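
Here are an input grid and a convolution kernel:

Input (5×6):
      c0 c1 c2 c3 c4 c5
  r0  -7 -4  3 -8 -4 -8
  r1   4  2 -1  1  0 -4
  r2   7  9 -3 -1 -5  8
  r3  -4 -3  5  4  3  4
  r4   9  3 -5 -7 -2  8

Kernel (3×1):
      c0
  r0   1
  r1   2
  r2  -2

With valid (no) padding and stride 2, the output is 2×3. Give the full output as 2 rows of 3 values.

-13 7 6
-19 17 5

Output[0,0]: The receptive field on the input at this output position is [-7 / 4 / 7]. Elementwise product with the kernel and sum: -7·1 + 4·2 + 7·-2.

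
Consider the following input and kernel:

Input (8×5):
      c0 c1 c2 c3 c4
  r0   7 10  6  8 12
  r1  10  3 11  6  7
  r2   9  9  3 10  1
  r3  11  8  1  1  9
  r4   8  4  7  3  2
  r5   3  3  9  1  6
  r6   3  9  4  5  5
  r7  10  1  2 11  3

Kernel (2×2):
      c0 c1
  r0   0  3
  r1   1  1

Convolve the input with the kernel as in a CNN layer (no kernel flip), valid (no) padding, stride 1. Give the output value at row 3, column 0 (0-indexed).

36

The receptive field on the input at this output position is [11 8 / 8 4]. Elementwise product with the kernel and sum: 8·3 + 8·1 + 4·1.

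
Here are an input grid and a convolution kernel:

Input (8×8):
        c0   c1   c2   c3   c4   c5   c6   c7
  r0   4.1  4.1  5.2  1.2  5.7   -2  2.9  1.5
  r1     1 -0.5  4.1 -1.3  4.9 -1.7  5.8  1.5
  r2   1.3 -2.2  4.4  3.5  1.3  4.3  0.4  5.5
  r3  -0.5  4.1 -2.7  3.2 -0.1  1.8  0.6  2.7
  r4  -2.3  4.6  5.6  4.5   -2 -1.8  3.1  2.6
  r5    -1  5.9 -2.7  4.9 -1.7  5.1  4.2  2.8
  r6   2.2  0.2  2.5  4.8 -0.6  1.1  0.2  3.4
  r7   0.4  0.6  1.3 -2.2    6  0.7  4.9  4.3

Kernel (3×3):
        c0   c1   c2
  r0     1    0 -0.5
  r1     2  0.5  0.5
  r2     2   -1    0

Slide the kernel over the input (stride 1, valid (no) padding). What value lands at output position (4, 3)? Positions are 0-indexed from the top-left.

The receptive field on the input at this output position is [4.5 -2 -1.8 / 4.9 -1.7 5.1 / 4.8 -0.6 1.1]. Elementwise product with the kernel and sum: 4.5·1 + -1.8·-0.5 + 4.9·2 + -1.7·0.5 + 5.1·0.5 + 4.8·2 + -0.6·-1.

27.1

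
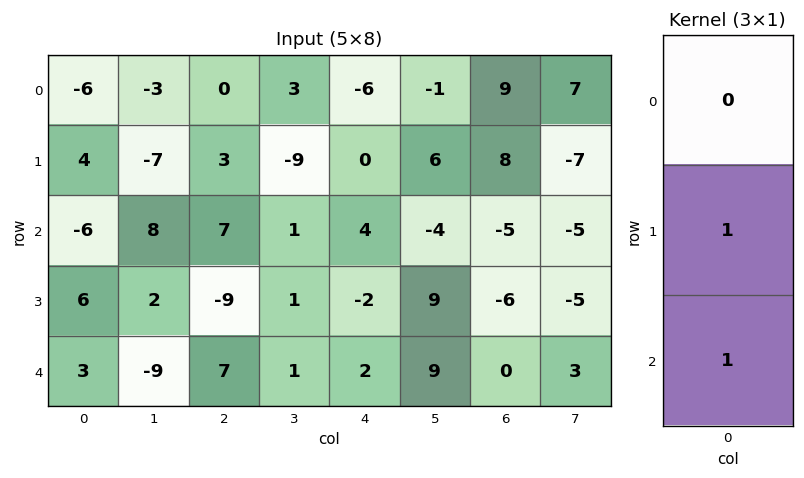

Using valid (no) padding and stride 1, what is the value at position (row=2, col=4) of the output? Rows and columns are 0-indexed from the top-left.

The receptive field on the input at this output position is [4 / -2 / 2]. Elementwise product with the kernel and sum: -2·1 + 2·1.

0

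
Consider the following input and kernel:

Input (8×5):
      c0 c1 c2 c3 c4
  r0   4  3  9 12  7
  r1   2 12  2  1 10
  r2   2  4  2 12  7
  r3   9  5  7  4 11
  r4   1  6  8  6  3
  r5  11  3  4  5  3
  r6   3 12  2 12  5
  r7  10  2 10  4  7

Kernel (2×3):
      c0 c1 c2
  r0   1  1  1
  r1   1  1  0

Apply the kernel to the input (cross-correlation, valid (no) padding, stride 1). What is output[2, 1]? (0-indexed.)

30

The receptive field on the input at this output position is [4 2 12 / 5 7 4]. Elementwise product with the kernel and sum: 4·1 + 2·1 + 12·1 + 5·1 + 7·1.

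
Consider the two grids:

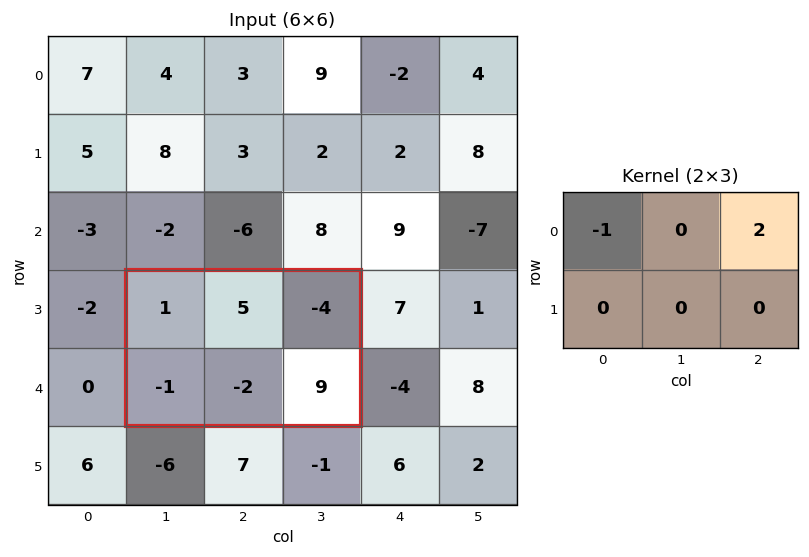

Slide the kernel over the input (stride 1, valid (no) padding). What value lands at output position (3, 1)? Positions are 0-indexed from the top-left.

The receptive field on the input at this output position is [1 5 -4 / -1 -2 9]. Elementwise product with the kernel and sum: 1·-1 + -4·2.

-9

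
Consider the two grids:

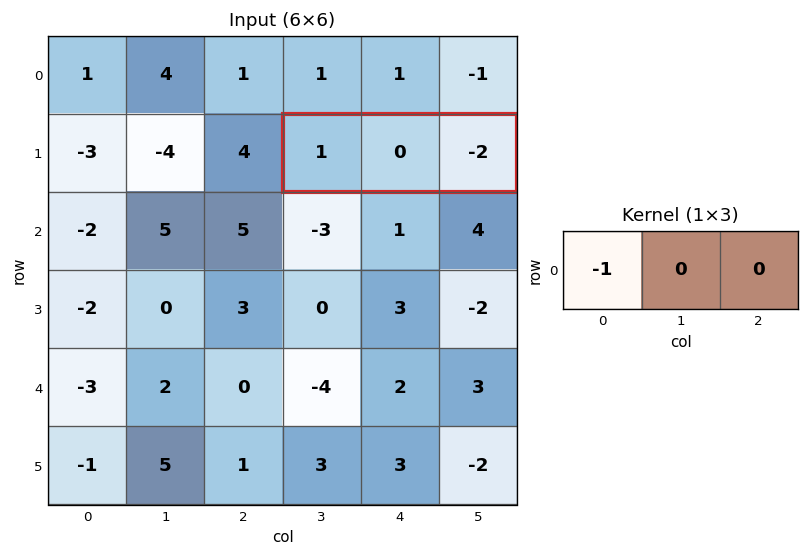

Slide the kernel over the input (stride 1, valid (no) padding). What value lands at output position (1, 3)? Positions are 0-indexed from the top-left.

The receptive field on the input at this output position is [1 0 -2]. Elementwise product with the kernel and sum: 1·-1.

-1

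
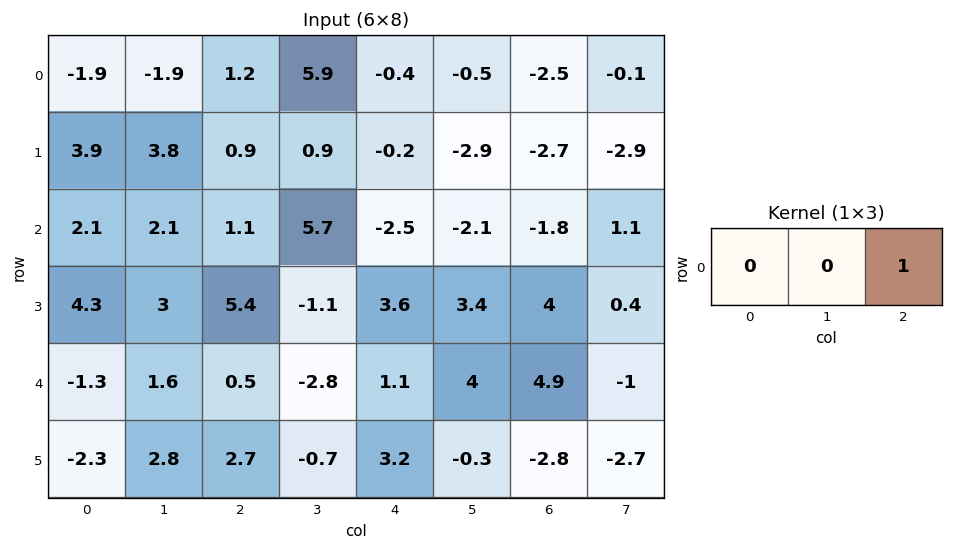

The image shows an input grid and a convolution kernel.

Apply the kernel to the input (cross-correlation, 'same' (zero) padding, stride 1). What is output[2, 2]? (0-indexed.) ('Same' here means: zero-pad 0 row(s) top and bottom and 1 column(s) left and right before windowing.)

The receptive field on the zero-padded input at this output position is [2.1 1.1 5.7]. Elementwise product with the kernel and sum: 5.7·1.

5.7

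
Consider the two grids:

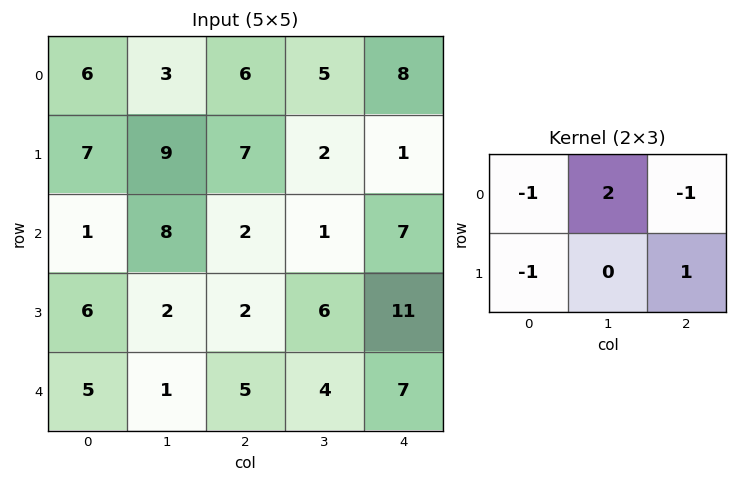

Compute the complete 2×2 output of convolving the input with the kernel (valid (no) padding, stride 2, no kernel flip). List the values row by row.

-6 -10
9 2

Output[0,0]: The receptive field on the input at this output position is [6 3 6 / 7 9 7]. Elementwise product with the kernel and sum: 6·-1 + 3·2 + 6·-1 + 7·-1 + 7·1.
Output[0,1]: The receptive field on the input at this output position is [6 5 8 / 7 2 1]. Elementwise product with the kernel and sum: 6·-1 + 5·2 + 8·-1 + 7·-1 + 1·1.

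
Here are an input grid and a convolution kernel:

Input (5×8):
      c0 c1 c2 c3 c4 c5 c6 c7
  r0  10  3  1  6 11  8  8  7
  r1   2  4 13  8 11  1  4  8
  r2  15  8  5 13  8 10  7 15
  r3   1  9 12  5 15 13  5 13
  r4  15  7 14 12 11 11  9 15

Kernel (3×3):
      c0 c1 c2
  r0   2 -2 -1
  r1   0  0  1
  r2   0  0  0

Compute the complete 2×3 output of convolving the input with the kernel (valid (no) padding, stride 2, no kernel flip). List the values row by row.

26 -10 2
21 -9 -6

Output[0,0]: The receptive field on the input at this output position is [10 3 1 / 2 4 13 / 15 8 5]. Elementwise product with the kernel and sum: 10·2 + 3·-2 + 1·-1 + 13·1.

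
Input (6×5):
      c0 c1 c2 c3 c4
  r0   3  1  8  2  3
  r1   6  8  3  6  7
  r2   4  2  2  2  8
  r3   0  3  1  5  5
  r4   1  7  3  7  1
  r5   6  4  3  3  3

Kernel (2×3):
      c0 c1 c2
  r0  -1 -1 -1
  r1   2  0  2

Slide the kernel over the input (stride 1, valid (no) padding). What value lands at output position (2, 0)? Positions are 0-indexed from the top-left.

The receptive field on the input at this output position is [4 2 2 / 0 3 1]. Elementwise product with the kernel and sum: 4·-1 + 2·-1 + 2·-1 + 0·2 + 1·2.

-6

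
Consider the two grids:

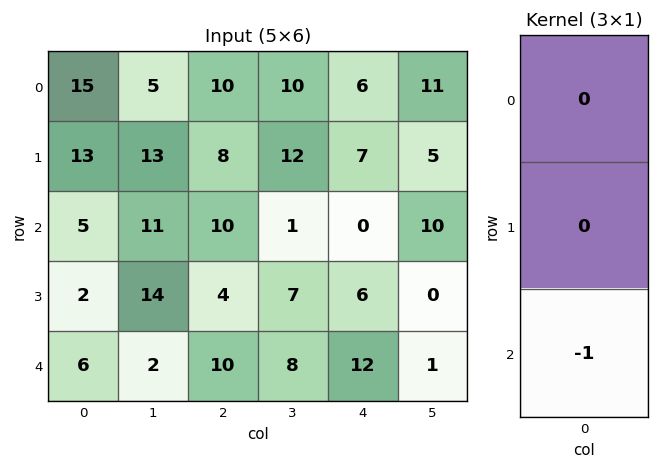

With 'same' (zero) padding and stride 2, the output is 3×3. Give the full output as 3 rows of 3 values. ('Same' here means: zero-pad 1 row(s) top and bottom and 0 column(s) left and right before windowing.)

Output[0,0]: The receptive field on the zero-padded input at this output position is [0 / 15 / 13]. Elementwise product with the kernel and sum: 13·-1.
Output[0,1]: The receptive field on the zero-padded input at this output position is [0 / 10 / 8]. Elementwise product with the kernel and sum: 8·-1.

-13 -8 -7
-2 -4 -6
0 0 0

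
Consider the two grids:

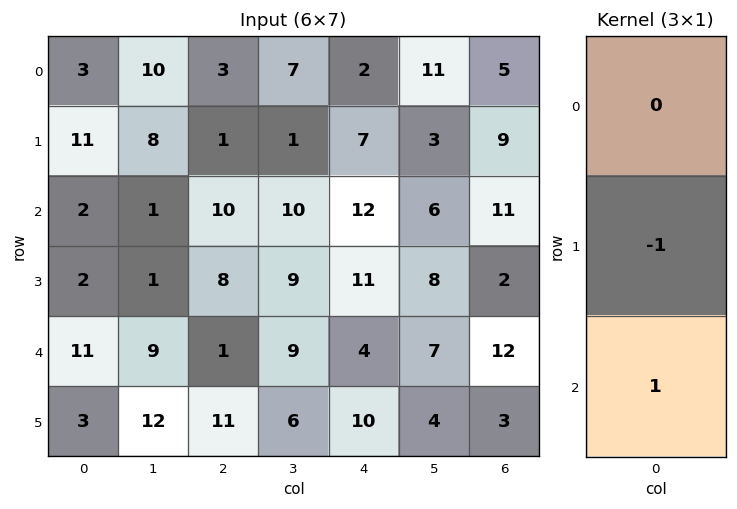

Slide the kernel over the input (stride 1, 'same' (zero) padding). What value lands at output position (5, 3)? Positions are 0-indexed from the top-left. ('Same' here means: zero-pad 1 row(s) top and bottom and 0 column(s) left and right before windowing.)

The receptive field on the zero-padded input at this output position is [9 / 6 / 0]. Elementwise product with the kernel and sum: 6·-1 + 0·1.

-6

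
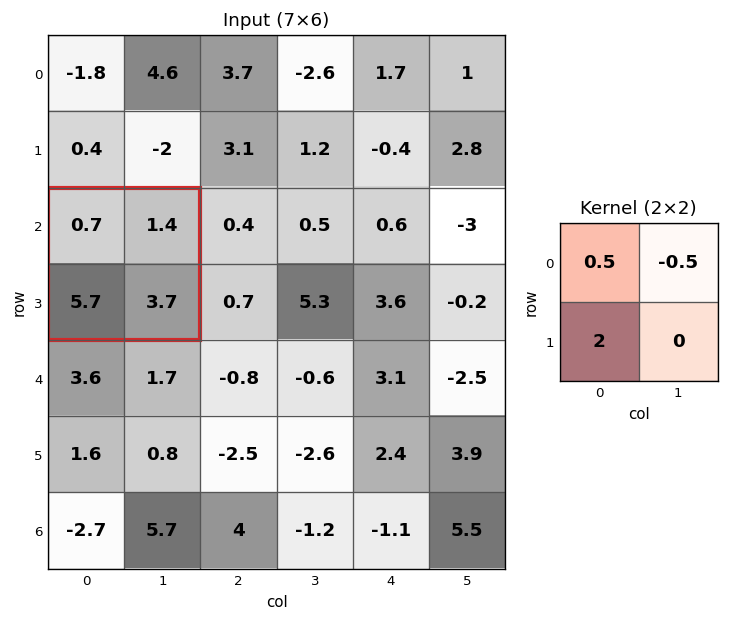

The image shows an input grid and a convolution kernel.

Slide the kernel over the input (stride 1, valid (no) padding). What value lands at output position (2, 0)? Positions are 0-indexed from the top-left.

The receptive field on the input at this output position is [0.7 1.4 / 5.7 3.7]. Elementwise product with the kernel and sum: 0.7·0.5 + 1.4·-0.5 + 5.7·2.

11.05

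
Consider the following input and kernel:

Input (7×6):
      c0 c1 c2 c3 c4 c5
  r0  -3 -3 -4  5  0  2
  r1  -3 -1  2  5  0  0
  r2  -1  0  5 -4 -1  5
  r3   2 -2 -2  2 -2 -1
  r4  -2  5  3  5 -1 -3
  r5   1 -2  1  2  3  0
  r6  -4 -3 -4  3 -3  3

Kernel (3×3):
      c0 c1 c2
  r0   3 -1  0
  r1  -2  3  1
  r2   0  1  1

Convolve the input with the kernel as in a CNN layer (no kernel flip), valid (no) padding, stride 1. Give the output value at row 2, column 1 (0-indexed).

The receptive field on the input at this output position is [0 5 -4 / -2 -2 2 / 5 3 5]. Elementwise product with the kernel and sum: 0·3 + 5·-1 + -2·-2 + -2·3 + 2·1 + 3·1 + 5·1.

3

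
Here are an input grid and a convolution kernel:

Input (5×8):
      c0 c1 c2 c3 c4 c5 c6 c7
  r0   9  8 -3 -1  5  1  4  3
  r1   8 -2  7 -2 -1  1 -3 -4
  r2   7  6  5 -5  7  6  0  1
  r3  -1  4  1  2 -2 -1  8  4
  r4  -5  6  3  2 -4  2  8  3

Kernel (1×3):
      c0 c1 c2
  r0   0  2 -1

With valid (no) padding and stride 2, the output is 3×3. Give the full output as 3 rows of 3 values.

Output[0,0]: The receptive field on the input at this output position is [9 8 -3]. Elementwise product with the kernel and sum: 8·2 + -3·-1.

19 -7 -2
7 -17 12
9 8 -4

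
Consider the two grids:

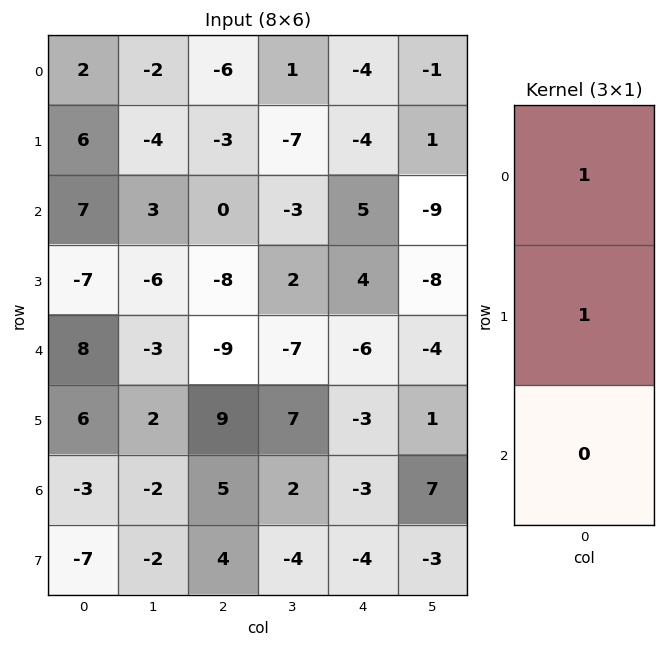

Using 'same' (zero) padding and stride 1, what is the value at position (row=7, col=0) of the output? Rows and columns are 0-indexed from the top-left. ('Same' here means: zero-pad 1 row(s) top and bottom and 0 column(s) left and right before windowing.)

The receptive field on the zero-padded input at this output position is [-3 / -7 / 0]. Elementwise product with the kernel and sum: -3·1 + -7·1.

-10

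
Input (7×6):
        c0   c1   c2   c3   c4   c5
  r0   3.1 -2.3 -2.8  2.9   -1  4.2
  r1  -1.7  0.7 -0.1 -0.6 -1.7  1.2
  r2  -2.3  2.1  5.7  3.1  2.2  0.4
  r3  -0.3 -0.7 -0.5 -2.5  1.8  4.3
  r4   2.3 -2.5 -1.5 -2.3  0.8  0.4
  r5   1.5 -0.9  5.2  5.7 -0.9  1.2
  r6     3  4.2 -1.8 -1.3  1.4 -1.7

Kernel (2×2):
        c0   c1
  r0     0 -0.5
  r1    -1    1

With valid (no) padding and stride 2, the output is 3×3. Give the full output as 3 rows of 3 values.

3.55 -1.95 0.8
-1.45 -3.55 2.3
-1.15 1.65 1.9

Output[0,0]: The receptive field on the input at this output position is [3.1 -2.3 / -1.7 0.7]. Elementwise product with the kernel and sum: -2.3·-0.5 + -1.7·-1 + 0.7·1.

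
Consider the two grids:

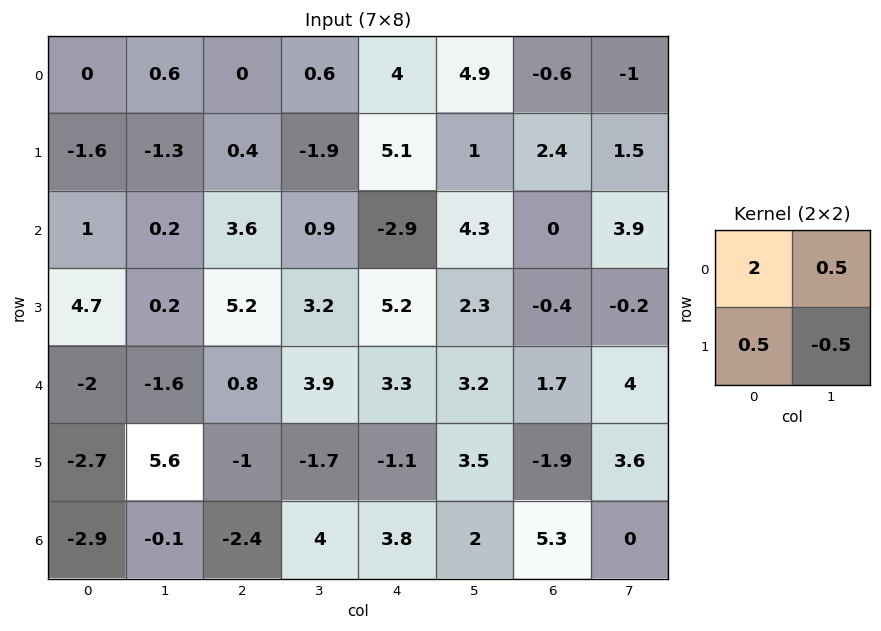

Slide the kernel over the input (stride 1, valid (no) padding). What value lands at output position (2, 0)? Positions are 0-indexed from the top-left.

4.35

The receptive field on the input at this output position is [1 0.2 / 4.7 0.2]. Elementwise product with the kernel and sum: 1·2 + 0.2·0.5 + 4.7·0.5 + 0.2·-0.5.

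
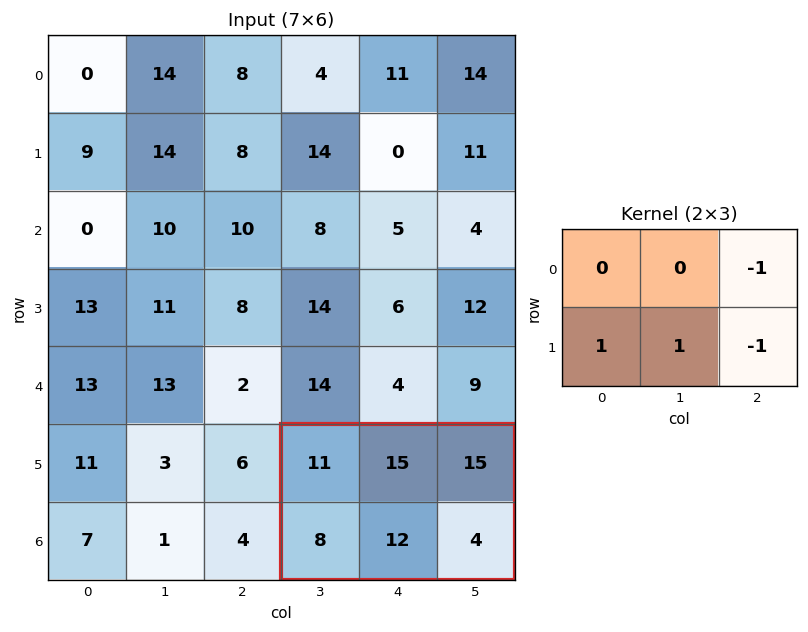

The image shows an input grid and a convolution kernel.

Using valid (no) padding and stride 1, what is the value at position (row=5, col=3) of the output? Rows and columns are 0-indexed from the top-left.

1

The receptive field on the input at this output position is [11 15 15 / 8 12 4]. Elementwise product with the kernel and sum: 15·-1 + 8·1 + 12·1 + 4·-1.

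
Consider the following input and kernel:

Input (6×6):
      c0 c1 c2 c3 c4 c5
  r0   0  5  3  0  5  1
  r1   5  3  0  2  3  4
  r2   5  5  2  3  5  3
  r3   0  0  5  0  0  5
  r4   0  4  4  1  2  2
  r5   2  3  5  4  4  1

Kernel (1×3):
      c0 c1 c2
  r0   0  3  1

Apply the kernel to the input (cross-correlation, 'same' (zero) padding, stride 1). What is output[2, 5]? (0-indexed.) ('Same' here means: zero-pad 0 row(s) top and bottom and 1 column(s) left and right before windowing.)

The receptive field on the zero-padded input at this output position is [5 3 0]. Elementwise product with the kernel and sum: 3·3 + 0·1.

9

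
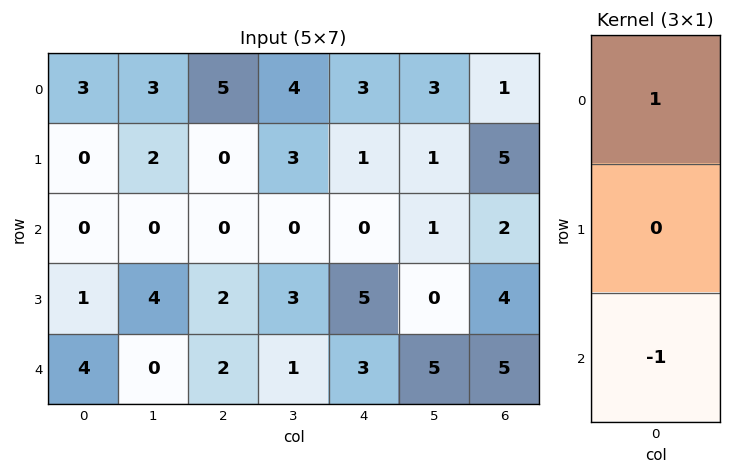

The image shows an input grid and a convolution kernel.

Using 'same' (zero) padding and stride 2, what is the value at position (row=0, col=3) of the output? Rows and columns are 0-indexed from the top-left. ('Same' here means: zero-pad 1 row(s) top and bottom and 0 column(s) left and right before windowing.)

The receptive field on the zero-padded input at this output position is [0 / 1 / 5]. Elementwise product with the kernel and sum: 0·1 + 5·-1.

-5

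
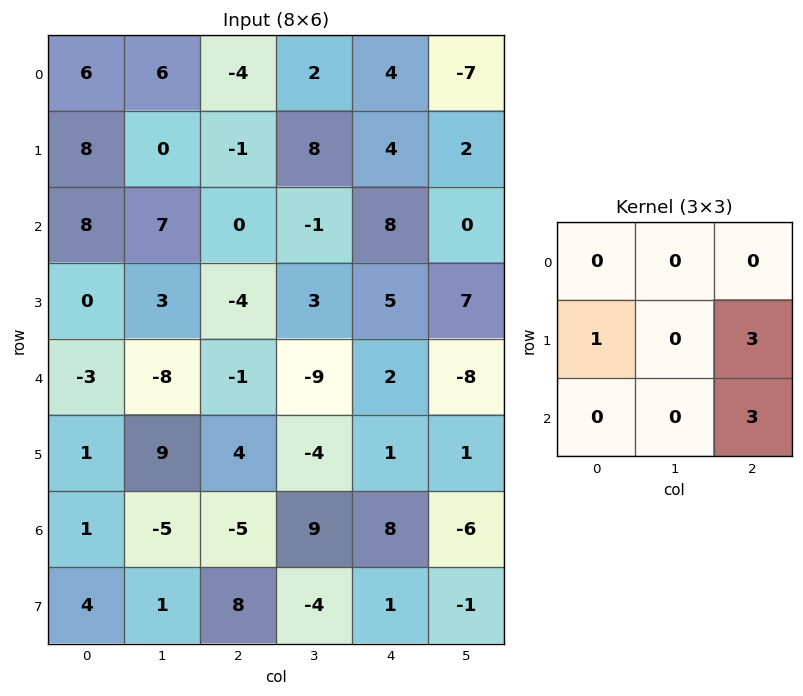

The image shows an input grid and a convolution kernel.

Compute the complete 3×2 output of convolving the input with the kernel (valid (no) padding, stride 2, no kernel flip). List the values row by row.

Output[0,0]: The receptive field on the input at this output position is [6 6 -4 / 8 0 -1 / 8 7 0]. Elementwise product with the kernel and sum: 8·1 + -1·3 + 0·3.

5 35
-15 17
-2 31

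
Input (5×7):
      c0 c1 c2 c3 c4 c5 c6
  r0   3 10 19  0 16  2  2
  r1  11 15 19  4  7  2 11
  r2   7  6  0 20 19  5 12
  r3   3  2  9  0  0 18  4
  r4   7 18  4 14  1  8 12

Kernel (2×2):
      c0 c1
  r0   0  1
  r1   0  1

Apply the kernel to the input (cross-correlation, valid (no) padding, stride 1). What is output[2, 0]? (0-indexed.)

The receptive field on the input at this output position is [7 6 / 3 2]. Elementwise product with the kernel and sum: 6·1 + 2·1.

8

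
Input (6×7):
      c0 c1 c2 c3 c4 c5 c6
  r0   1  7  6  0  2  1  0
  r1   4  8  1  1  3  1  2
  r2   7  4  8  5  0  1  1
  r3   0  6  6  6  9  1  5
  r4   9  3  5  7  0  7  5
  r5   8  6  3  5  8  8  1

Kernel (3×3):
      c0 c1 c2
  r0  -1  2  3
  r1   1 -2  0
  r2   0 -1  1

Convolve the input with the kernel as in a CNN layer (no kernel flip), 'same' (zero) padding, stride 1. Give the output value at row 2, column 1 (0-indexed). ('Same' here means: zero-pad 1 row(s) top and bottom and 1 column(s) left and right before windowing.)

14

The receptive field on the zero-padded input at this output position is [4 8 1 / 7 4 8 / 0 6 6]. Elementwise product with the kernel and sum: 4·-1 + 8·2 + 1·3 + 7·1 + 4·-2 + 6·-1 + 6·1.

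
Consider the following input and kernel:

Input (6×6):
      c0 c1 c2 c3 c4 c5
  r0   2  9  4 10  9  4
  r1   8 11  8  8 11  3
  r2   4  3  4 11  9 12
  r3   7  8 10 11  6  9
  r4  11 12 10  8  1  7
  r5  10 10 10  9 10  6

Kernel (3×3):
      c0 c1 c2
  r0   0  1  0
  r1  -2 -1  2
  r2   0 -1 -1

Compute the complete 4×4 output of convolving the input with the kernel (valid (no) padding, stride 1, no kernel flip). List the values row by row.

-9 -25 -12 -33
-10 -1 -10 -11
-21 -18 -17 -9
-26 -27 -34 -13

Output[0,0]: The receptive field on the input at this output position is [2 9 4 / 8 11 8 / 4 3 4]. Elementwise product with the kernel and sum: 9·1 + 8·-2 + 11·-1 + 8·2 + 3·-1 + 4·-1.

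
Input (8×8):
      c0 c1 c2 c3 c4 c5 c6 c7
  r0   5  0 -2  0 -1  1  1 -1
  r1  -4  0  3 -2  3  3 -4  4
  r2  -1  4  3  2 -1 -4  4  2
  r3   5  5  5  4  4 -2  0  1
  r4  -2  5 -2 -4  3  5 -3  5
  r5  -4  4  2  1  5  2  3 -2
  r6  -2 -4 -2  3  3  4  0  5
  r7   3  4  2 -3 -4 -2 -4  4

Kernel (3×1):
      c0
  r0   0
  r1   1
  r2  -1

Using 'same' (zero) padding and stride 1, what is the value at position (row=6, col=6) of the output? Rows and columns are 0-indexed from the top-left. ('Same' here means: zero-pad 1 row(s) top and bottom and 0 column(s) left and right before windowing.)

The receptive field on the zero-padded input at this output position is [3 / 0 / -4]. Elementwise product with the kernel and sum: 0·1 + -4·-1.

4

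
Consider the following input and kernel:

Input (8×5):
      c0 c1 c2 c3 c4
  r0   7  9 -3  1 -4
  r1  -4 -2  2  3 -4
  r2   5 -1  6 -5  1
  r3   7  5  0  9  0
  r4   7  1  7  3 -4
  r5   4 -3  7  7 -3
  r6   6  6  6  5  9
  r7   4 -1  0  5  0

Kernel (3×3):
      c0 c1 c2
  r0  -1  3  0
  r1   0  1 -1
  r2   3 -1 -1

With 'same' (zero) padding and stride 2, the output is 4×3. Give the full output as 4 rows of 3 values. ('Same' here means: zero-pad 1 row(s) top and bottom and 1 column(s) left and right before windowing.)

Output[0,0]: The receptive field on the zero-padded input at this output position is [0 0 0 / 0 7 9 / 0 -4 -2]. Elementwise product with the kernel and sum: 0·-1 + 0·3 + 7·1 + 9·-1 + 0·3 + -4·-1 + -2·-1.

4 -15 9
-18 25 13
26 -24 11
9 17 8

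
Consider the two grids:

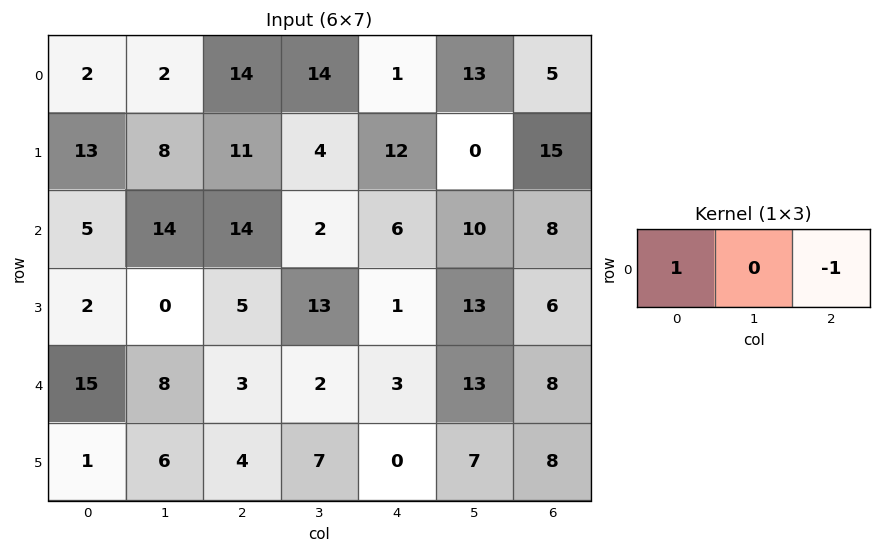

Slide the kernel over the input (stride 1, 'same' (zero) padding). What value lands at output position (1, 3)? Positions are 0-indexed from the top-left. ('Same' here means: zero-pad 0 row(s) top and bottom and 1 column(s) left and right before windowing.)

The receptive field on the zero-padded input at this output position is [11 4 12]. Elementwise product with the kernel and sum: 11·1 + 12·-1.

-1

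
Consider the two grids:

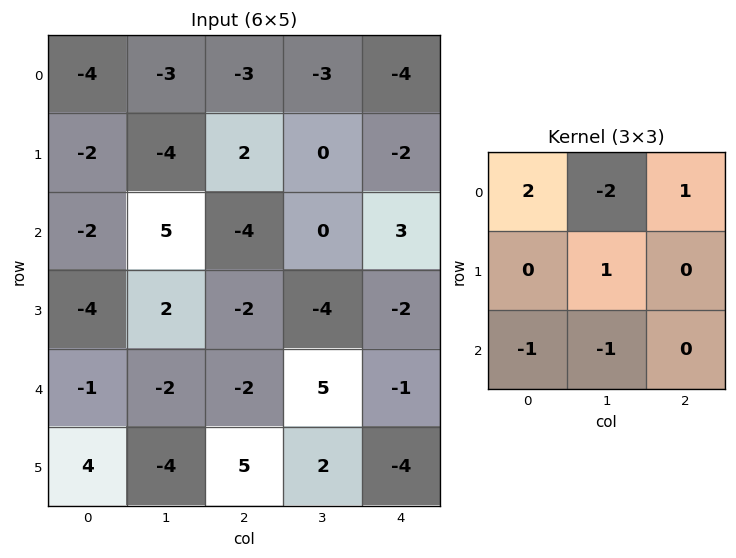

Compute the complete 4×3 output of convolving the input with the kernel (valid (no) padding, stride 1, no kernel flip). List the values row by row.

Output[0,0]: The receptive field on the input at this output position is [-4 -3 -3 / -2 -4 2 / -2 5 -4]. Elementwise product with the kernel and sum: -4·2 + -3·-2 + -3·1 + -4·1 + -2·-1 + 5·-1.
Output[0,1]: The receptive field on the input at this output position is [-3 -3 -3 / -4 2 0 / 5 -4 0]. Elementwise product with the kernel and sum: -3·2 + -3·-2 + -3·1 + 2·1 + 5·-1 + -4·-1.

-12 -2 0
13 -16 8
-13 20 -12
-16 1 0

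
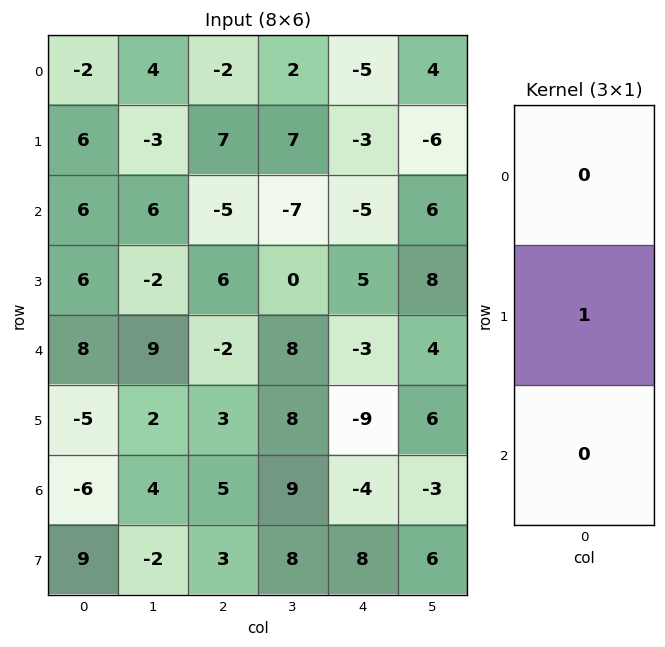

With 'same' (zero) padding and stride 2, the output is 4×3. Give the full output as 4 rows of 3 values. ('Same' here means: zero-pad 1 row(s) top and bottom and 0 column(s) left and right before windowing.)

-2 -2 -5
6 -5 -5
8 -2 -3
-6 5 -4

Output[0,0]: The receptive field on the zero-padded input at this output position is [0 / -2 / 6]. Elementwise product with the kernel and sum: -2·1.
Output[0,1]: The receptive field on the zero-padded input at this output position is [0 / -2 / 7]. Elementwise product with the kernel and sum: -2·1.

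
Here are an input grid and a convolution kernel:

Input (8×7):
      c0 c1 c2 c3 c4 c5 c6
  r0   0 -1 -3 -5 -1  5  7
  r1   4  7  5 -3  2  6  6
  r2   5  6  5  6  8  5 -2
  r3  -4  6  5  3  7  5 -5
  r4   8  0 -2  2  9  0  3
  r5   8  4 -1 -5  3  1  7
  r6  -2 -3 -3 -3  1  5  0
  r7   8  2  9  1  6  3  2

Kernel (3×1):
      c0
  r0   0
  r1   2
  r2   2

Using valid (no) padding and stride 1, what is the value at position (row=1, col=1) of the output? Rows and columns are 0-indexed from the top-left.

The receptive field on the input at this output position is [7 / 6 / 6]. Elementwise product with the kernel and sum: 6·2 + 6·2.

24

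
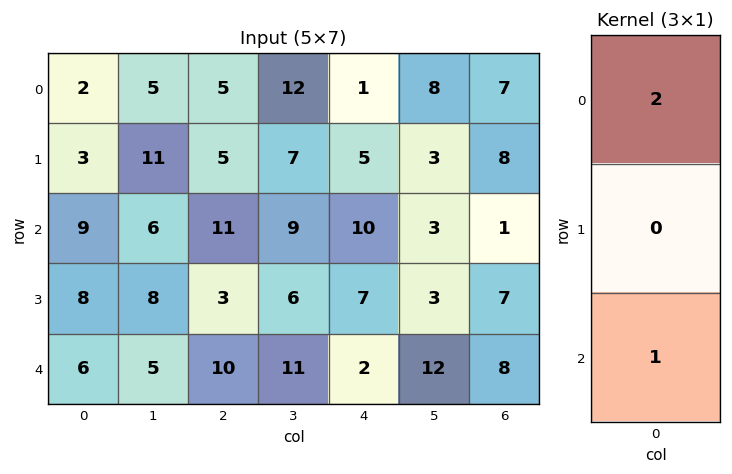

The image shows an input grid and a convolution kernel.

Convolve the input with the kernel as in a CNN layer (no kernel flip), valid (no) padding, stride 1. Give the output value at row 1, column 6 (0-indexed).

23

The receptive field on the input at this output position is [8 / 1 / 7]. Elementwise product with the kernel and sum: 8·2 + 7·1.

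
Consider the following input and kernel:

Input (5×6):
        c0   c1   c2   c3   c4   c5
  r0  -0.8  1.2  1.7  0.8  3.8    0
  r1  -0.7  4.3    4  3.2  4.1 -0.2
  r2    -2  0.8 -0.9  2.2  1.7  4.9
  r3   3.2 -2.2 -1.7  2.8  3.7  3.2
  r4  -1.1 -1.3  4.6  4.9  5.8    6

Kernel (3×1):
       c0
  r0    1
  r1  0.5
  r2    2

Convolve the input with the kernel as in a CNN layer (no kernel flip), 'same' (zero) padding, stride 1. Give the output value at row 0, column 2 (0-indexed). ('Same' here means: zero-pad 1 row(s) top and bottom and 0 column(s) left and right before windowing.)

8.85

The receptive field on the zero-padded input at this output position is [0 / 1.7 / 4]. Elementwise product with the kernel and sum: 0·1 + 1.7·0.5 + 4·2.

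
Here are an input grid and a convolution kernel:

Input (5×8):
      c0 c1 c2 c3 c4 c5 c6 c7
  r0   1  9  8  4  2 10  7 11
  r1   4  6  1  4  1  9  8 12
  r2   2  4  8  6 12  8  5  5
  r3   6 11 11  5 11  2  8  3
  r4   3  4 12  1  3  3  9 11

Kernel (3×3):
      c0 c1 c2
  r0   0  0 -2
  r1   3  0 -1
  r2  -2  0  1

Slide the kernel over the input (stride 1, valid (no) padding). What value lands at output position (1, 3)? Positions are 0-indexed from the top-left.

-16

The receptive field on the input at this output position is [4 1 9 / 6 12 8 / 5 11 2]. Elementwise product with the kernel and sum: 9·-2 + 6·3 + 8·-1 + 5·-2 + 2·1.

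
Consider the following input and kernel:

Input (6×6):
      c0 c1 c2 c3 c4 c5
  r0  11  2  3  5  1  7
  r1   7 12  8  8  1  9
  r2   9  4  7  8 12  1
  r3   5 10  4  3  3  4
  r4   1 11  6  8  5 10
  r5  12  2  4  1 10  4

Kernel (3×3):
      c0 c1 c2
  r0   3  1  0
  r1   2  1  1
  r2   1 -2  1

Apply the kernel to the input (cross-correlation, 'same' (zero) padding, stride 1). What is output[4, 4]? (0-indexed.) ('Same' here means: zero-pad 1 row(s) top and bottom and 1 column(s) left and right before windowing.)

28

The receptive field on the zero-padded input at this output position is [3 3 4 / 8 5 10 / 1 10 4]. Elementwise product with the kernel and sum: 3·3 + 3·1 + 8·2 + 5·1 + 10·1 + 1·1 + 10·-2 + 4·1.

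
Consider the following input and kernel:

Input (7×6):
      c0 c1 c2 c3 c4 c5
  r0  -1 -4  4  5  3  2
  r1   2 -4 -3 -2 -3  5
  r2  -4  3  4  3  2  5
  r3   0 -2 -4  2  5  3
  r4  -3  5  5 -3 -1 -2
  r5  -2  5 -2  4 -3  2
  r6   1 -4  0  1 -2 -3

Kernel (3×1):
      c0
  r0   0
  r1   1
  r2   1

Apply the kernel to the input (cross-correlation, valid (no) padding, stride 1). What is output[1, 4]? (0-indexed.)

7

The receptive field on the input at this output position is [-3 / 2 / 5]. Elementwise product with the kernel and sum: 2·1 + 5·1.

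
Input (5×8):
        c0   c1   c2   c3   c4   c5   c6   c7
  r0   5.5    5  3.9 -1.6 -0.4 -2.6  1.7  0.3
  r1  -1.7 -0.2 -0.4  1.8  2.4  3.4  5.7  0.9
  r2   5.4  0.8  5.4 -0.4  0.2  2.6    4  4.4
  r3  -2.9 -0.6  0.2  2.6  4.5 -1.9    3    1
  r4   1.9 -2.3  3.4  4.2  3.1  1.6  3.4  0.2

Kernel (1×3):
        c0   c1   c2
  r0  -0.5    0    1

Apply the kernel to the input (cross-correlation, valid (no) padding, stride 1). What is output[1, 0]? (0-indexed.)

0.45

The receptive field on the input at this output position is [-1.7 -0.2 -0.4]. Elementwise product with the kernel and sum: -1.7·-0.5 + -0.4·1.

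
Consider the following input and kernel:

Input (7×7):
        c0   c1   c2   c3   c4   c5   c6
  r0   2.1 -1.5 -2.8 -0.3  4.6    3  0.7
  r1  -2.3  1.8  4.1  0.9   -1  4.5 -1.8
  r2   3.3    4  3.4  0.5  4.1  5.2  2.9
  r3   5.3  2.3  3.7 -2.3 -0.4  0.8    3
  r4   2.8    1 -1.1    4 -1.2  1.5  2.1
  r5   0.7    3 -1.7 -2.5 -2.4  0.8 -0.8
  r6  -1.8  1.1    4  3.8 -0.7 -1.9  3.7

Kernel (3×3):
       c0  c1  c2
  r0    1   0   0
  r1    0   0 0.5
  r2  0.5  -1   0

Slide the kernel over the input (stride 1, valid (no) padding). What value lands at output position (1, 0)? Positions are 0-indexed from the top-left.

The receptive field on the input at this output position is [-2.3 1.8 4.1 / 3.3 4 3.4 / 5.3 2.3 3.7]. Elementwise product with the kernel and sum: -2.3·1 + 3.4·0.5 + 5.3·0.5 + 2.3·-1.

-0.25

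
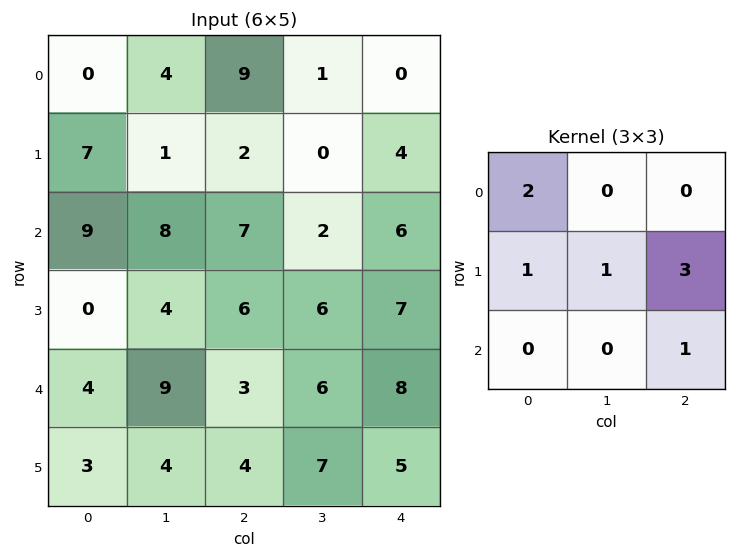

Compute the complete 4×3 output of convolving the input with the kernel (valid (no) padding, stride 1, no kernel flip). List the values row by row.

Output[0,0]: The receptive field on the input at this output position is [0 4 9 / 7 1 2 / 9 8 7]. Elementwise product with the kernel and sum: 0·2 + 7·1 + 1·1 + 2·3 + 7·1.
Output[0,1]: The receptive field on the input at this output position is [4 9 1 / 1 2 0 / 8 7 2]. Elementwise product with the kernel and sum: 4·2 + 1·1 + 2·1 + 0·3 + 2·1.

21 13 38
58 29 38
43 50 55
26 45 50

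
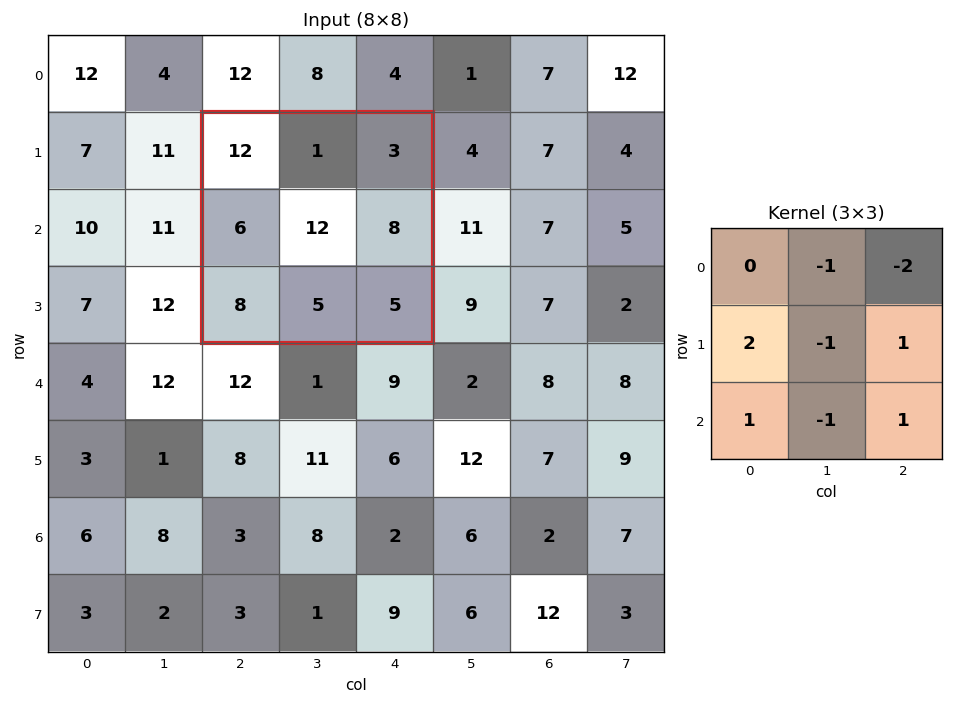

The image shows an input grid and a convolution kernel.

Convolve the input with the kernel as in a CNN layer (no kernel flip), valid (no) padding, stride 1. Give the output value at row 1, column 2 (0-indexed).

The receptive field on the input at this output position is [12 1 3 / 6 12 8 / 8 5 5]. Elementwise product with the kernel and sum: 1·-1 + 3·-2 + 6·2 + 12·-1 + 8·1 + 8·1 + 5·-1 + 5·1.

9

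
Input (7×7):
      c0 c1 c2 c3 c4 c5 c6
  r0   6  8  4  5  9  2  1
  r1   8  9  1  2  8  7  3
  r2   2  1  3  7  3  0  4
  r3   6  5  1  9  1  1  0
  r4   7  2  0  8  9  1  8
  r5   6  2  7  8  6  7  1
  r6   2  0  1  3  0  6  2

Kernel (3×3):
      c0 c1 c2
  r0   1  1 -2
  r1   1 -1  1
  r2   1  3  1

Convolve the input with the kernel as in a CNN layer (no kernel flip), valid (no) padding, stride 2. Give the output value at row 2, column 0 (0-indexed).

23

The receptive field on the input at this output position is [7 2 0 / 6 2 7 / 2 0 1]. Elementwise product with the kernel and sum: 7·1 + 2·1 + 0·-2 + 6·1 + 2·-1 + 7·1 + 2·1 + 0·3 + 1·1.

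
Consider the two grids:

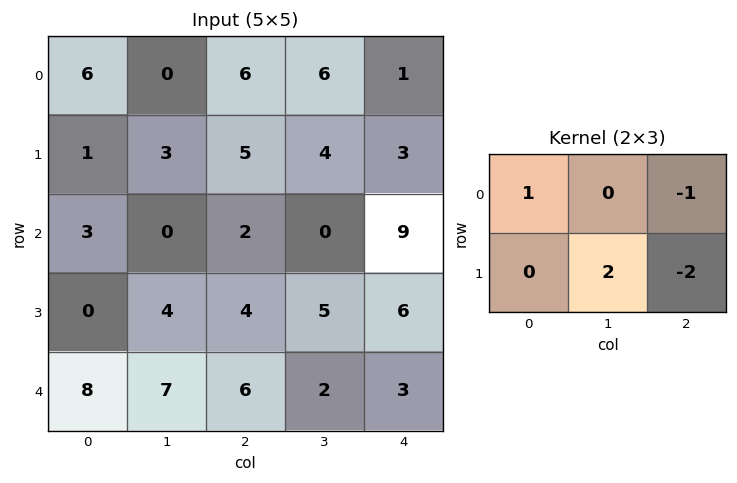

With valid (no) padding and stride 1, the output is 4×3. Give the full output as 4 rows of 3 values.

-4 -4 7
-8 3 -16
1 -2 -9
-2 7 -4

Output[0,0]: The receptive field on the input at this output position is [6 0 6 / 1 3 5]. Elementwise product with the kernel and sum: 6·1 + 6·-1 + 3·2 + 5·-2.
Output[0,1]: The receptive field on the input at this output position is [0 6 6 / 3 5 4]. Elementwise product with the kernel and sum: 0·1 + 6·-1 + 5·2 + 4·-2.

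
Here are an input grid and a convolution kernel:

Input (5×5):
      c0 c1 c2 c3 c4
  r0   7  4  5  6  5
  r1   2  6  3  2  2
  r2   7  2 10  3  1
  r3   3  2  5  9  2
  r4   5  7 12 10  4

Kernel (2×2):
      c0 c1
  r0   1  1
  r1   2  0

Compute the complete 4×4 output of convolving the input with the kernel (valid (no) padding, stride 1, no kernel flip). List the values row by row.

15 21 17 15
22 13 25 10
15 16 23 22
15 21 38 31

Output[0,0]: The receptive field on the input at this output position is [7 4 / 2 6]. Elementwise product with the kernel and sum: 7·1 + 4·1 + 2·2.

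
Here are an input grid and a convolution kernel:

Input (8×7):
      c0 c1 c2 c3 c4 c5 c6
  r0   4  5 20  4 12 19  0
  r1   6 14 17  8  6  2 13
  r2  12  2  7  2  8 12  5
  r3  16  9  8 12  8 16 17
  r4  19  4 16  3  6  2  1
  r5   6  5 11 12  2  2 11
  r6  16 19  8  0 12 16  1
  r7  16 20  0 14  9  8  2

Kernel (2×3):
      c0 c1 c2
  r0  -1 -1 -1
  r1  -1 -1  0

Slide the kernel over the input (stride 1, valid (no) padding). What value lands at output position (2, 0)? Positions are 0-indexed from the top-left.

The receptive field on the input at this output position is [12 2 7 / 16 9 8]. Elementwise product with the kernel and sum: 12·-1 + 2·-1 + 7·-1 + 16·-1 + 9·-1.

-46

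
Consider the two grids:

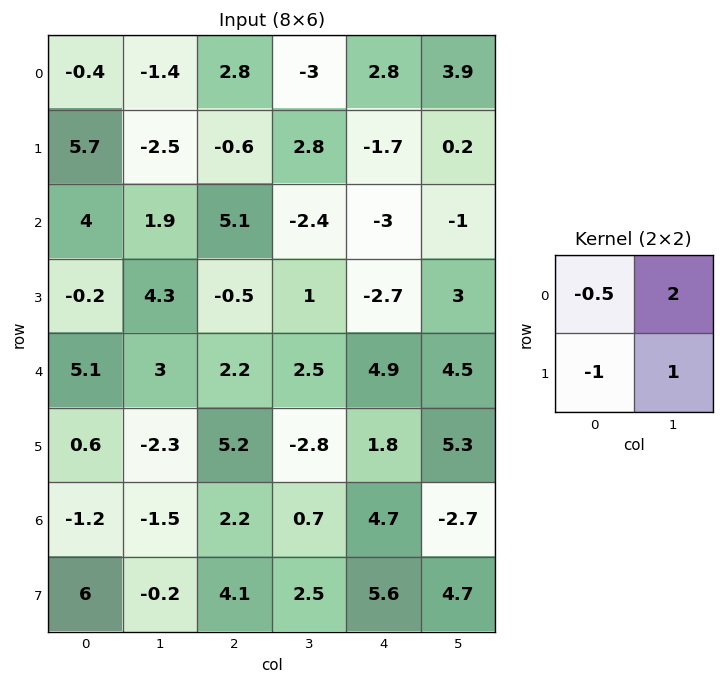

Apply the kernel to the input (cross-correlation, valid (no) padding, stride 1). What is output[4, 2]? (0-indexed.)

The receptive field on the input at this output position is [2.2 2.5 / 5.2 -2.8]. Elementwise product with the kernel and sum: 2.2·-0.5 + 2.5·2 + 5.2·-1 + -2.8·1.

-4.1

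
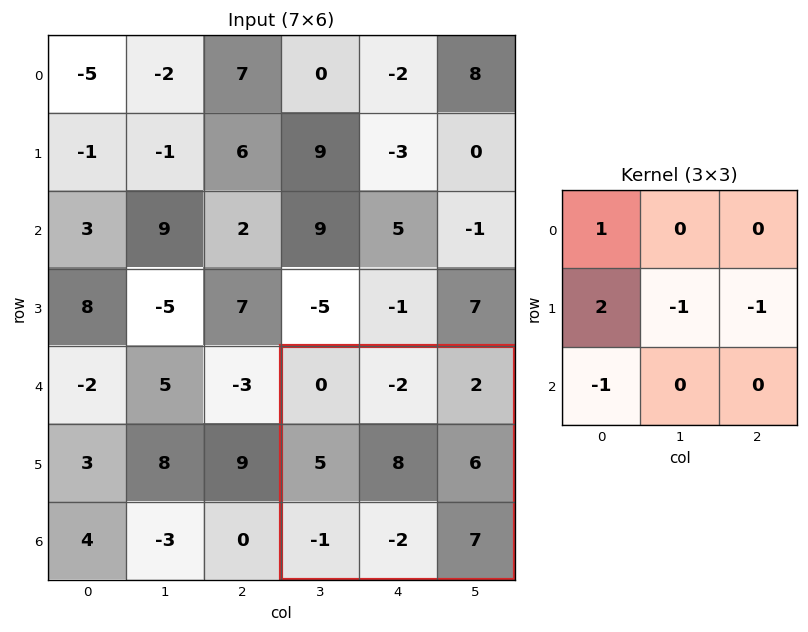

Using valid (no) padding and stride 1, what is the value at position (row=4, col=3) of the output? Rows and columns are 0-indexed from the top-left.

The receptive field on the input at this output position is [0 -2 2 / 5 8 6 / -1 -2 7]. Elementwise product with the kernel and sum: 0·1 + 5·2 + 8·-1 + 6·-1 + -1·-1.

-3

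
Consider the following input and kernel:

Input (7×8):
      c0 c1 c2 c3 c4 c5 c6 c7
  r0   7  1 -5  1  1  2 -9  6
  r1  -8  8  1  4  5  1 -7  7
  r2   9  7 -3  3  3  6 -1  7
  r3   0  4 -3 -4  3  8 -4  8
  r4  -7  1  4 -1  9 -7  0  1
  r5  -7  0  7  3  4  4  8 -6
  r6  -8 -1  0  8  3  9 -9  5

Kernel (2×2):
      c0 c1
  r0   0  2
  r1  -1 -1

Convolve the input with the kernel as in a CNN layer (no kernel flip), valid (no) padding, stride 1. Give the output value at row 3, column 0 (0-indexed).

14

The receptive field on the input at this output position is [0 4 / -7 1]. Elementwise product with the kernel and sum: 4·2 + -7·-1 + 1·-1.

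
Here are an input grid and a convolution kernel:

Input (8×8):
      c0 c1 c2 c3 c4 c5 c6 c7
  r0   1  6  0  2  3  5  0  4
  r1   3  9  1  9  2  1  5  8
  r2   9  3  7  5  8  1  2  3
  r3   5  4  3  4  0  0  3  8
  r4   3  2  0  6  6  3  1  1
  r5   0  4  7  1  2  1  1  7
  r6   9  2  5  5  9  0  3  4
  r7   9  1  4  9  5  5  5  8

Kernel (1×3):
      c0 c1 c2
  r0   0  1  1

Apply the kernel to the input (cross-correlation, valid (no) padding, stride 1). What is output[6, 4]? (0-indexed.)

The receptive field on the input at this output position is [9 0 3]. Elementwise product with the kernel and sum: 0·1 + 3·1.

3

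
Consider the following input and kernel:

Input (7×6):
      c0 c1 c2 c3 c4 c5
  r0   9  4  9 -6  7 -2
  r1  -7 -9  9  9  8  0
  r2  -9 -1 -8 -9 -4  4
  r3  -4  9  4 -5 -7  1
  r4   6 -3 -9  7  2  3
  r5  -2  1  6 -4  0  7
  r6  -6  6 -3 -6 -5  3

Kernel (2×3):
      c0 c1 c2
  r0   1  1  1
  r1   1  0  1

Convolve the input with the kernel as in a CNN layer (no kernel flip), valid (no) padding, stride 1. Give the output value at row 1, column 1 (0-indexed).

-1

The receptive field on the input at this output position is [-9 9 9 / -1 -8 -9]. Elementwise product with the kernel and sum: -9·1 + 9·1 + 9·1 + -1·1 + -9·1.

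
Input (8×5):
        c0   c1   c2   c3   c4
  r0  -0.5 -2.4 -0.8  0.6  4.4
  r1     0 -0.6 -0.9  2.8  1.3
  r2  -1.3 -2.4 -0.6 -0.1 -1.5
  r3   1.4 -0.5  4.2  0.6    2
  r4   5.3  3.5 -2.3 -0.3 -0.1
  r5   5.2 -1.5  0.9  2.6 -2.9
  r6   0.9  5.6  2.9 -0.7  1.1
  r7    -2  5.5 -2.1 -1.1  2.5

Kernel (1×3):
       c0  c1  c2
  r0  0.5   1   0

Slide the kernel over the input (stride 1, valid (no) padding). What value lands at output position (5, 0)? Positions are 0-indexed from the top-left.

1.1

The receptive field on the input at this output position is [5.2 -1.5 0.9]. Elementwise product with the kernel and sum: 5.2·0.5 + -1.5·1.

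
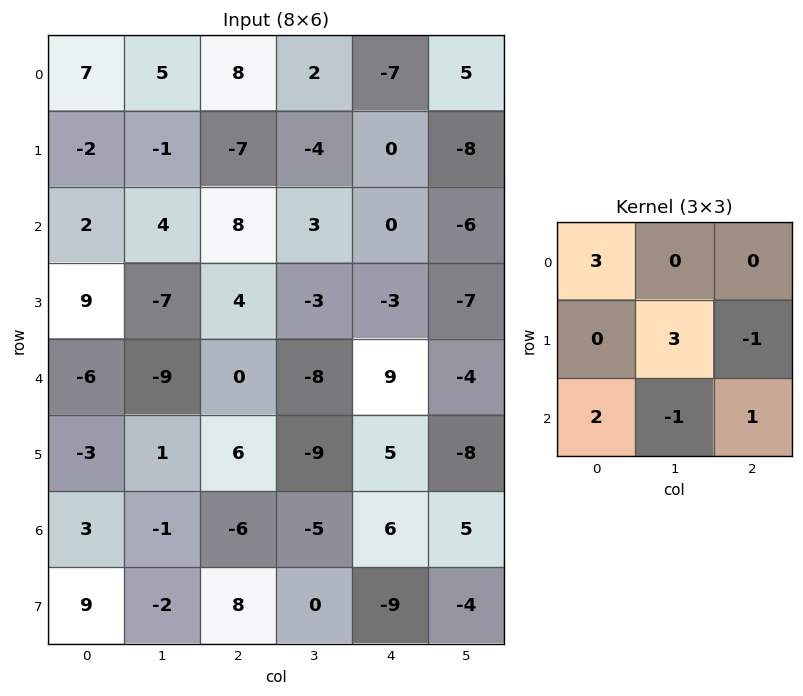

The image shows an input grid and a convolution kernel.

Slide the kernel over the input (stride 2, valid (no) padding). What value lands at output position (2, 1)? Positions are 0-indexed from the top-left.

-33

The receptive field on the input at this output position is [0 -8 9 / 6 -9 5 / -6 -5 6]. Elementwise product with the kernel and sum: 0·3 + -9·3 + 5·-1 + -6·2 + -5·-1 + 6·1.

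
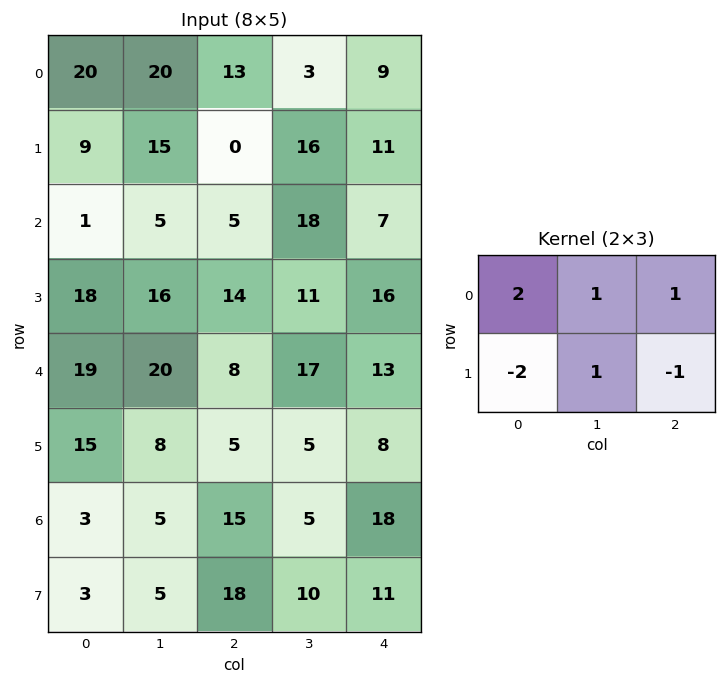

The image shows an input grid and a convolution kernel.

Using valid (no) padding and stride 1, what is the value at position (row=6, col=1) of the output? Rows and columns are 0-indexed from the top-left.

The receptive field on the input at this output position is [5 15 5 / 5 18 10]. Elementwise product with the kernel and sum: 5·2 + 15·1 + 5·1 + 5·-2 + 18·1 + 10·-1.

28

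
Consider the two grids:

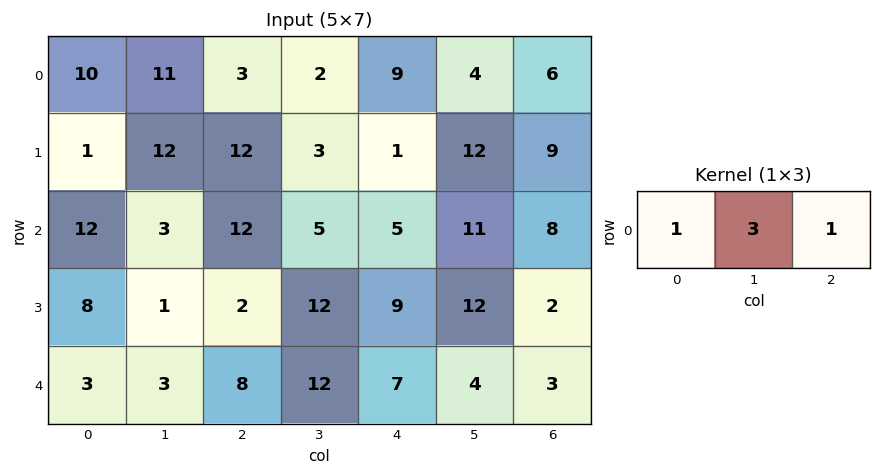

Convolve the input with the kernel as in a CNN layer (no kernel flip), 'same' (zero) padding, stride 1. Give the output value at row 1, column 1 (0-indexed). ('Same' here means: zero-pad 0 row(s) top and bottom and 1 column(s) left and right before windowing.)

49

The receptive field on the zero-padded input at this output position is [1 12 12]. Elementwise product with the kernel and sum: 1·1 + 12·3 + 12·1.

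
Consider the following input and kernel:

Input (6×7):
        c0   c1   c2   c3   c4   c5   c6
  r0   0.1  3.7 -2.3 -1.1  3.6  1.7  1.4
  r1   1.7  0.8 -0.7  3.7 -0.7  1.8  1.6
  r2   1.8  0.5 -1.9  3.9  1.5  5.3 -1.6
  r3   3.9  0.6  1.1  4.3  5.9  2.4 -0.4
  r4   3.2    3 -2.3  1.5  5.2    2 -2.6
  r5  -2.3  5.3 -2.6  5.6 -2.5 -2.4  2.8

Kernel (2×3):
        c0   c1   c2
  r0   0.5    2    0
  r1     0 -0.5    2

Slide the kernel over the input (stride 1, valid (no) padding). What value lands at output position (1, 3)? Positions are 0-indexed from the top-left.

The receptive field on the input at this output position is [3.7 -0.7 1.8 / 3.9 1.5 5.3]. Elementwise product with the kernel and sum: 3.7·0.5 + -0.7·2 + 1.5·-0.5 + 5.3·2.

10.3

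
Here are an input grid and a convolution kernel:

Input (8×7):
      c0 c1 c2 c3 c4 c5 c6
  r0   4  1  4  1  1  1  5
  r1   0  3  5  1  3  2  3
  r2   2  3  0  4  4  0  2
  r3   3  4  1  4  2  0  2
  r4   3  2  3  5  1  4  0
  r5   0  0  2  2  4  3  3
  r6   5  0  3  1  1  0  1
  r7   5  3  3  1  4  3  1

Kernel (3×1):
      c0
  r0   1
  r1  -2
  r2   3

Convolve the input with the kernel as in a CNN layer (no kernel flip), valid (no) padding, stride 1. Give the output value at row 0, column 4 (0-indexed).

The receptive field on the input at this output position is [1 / 3 / 4]. Elementwise product with the kernel and sum: 1·1 + 3·-2 + 4·3.

7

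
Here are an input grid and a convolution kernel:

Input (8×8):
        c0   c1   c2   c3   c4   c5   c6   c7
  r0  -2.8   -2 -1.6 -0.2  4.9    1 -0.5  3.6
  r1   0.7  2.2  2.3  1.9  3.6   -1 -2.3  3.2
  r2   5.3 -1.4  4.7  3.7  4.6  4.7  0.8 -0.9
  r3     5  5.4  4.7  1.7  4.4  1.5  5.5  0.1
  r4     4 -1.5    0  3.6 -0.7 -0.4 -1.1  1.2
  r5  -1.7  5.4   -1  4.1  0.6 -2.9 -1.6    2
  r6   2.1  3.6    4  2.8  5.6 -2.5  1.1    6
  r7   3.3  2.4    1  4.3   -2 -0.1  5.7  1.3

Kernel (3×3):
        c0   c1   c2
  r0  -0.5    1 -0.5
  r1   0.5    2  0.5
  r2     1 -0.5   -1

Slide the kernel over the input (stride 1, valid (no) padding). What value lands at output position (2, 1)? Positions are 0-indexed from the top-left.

The receptive field on the input at this output position is [-1.4 4.7 3.7 / 5.4 4.7 1.7 / -1.5 0 3.6]. Elementwise product with the kernel and sum: -1.4·-0.5 + 4.7·1 + 3.7·-0.5 + 5.4·0.5 + 4.7·2 + 1.7·0.5 + -1.5·1 + 0·-0.5 + 3.6·-1.

11.4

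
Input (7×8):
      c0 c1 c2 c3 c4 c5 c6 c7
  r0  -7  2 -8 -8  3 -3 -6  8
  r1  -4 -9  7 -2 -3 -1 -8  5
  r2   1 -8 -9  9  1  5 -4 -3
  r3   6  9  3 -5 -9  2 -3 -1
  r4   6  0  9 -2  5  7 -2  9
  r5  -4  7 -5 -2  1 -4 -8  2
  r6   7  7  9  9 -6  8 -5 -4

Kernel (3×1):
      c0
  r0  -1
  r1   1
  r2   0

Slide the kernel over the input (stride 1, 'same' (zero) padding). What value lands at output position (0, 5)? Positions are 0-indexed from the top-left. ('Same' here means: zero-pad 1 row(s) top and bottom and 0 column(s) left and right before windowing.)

The receptive field on the zero-padded input at this output position is [0 / -3 / -1]. Elementwise product with the kernel and sum: 0·-1 + -3·1.

-3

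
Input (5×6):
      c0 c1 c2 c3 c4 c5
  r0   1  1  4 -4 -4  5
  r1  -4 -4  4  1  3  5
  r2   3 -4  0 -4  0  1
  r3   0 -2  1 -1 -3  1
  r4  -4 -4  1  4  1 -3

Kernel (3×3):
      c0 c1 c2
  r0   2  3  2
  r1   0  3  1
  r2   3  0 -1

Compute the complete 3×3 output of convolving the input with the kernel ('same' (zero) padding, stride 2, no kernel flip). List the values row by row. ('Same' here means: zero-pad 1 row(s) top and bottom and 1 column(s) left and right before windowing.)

Output[0,0]: The receptive field on the zero-padded input at this output position is [0 0 0 / 0 1 1 / 0 -4 -4]. Elementwise product with the kernel and sum: 0·2 + 0·3 + 0·2 + 1·3 + 1·1 + 0·3 + -4·-1.
Output[0,1]: The receptive field on the zero-padded input at this output position is [0 0 0 / 1 4 -4 / -4 4 1]. Elementwise product with the kernel and sum: 0·2 + 0·3 + 0·2 + 4·3 + -4·1 + -4·3 + 1·-1.

8 -5 -9
-13 -3 18
-20 4 -9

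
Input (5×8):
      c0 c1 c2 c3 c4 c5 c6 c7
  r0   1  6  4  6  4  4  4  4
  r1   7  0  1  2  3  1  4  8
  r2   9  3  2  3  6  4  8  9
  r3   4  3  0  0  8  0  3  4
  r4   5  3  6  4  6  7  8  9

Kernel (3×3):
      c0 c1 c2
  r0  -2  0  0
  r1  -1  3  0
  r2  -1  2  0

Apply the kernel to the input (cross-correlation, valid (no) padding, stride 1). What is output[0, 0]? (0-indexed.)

-12

The receptive field on the input at this output position is [1 6 4 / 7 0 1 / 9 3 2]. Elementwise product with the kernel and sum: 1·-2 + 7·-1 + 0·3 + 9·-1 + 3·2.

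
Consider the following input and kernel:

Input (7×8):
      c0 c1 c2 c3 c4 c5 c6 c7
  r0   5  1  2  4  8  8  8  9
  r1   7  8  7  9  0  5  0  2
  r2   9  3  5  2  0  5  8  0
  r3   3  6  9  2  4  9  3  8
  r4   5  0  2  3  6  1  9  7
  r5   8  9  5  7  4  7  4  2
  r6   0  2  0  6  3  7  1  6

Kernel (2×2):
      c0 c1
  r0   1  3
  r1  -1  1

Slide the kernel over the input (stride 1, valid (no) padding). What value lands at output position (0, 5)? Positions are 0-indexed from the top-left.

27

The receptive field on the input at this output position is [8 8 / 5 0]. Elementwise product with the kernel and sum: 8·1 + 8·3 + 5·-1 + 0·1.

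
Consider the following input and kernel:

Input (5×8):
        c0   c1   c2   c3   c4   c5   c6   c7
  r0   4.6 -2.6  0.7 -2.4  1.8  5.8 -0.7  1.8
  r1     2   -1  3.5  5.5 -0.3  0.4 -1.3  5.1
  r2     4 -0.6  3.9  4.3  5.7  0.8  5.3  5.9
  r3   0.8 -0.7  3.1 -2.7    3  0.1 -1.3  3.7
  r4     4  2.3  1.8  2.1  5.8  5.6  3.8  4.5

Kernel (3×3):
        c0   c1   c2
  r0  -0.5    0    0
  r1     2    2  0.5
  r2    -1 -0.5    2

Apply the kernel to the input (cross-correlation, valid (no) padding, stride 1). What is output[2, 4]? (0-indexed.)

1.7

The receptive field on the input at this output position is [5.7 0.8 5.3 / 3 0.1 -1.3 / 5.8 5.6 3.8]. Elementwise product with the kernel and sum: 5.7·-0.5 + 3·2 + 0.1·2 + -1.3·0.5 + 5.8·-1 + 5.6·-0.5 + 3.8·2.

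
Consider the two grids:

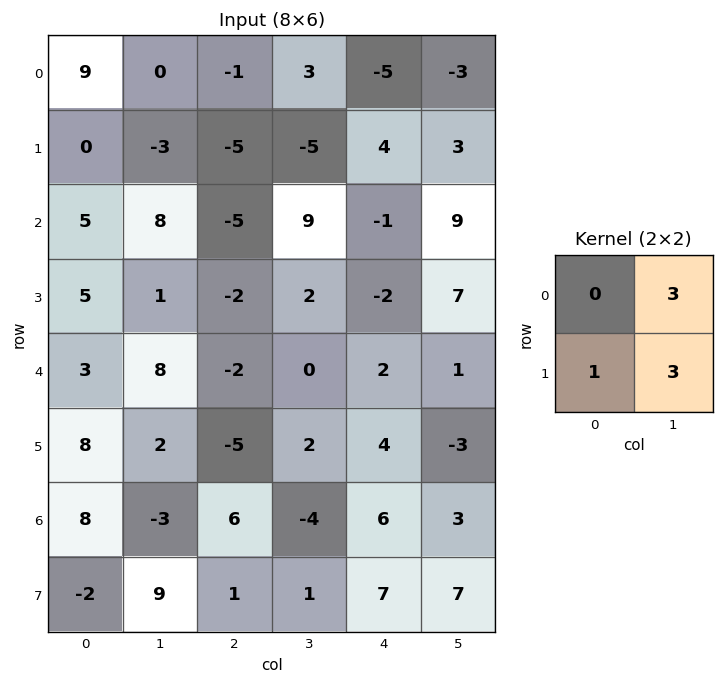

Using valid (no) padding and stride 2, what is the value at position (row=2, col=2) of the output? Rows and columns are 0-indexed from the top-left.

-2

The receptive field on the input at this output position is [2 1 / 4 -3]. Elementwise product with the kernel and sum: 1·3 + 4·1 + -3·3.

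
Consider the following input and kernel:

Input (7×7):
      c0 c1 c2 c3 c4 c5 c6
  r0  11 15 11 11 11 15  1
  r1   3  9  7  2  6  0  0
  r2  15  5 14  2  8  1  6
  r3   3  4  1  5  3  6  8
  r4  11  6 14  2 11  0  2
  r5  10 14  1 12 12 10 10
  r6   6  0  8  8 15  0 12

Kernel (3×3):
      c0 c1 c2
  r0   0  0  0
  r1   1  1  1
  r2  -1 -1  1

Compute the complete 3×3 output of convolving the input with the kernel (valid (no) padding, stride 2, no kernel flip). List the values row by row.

13 7 3
5 4 8
27 24 29

Output[0,0]: The receptive field on the input at this output position is [11 15 11 / 3 9 7 / 15 5 14]. Elementwise product with the kernel and sum: 3·1 + 9·1 + 7·1 + 15·-1 + 5·-1 + 14·1.
Output[0,1]: The receptive field on the input at this output position is [11 11 11 / 7 2 6 / 14 2 8]. Elementwise product with the kernel and sum: 7·1 + 2·1 + 6·1 + 14·-1 + 2·-1 + 8·1.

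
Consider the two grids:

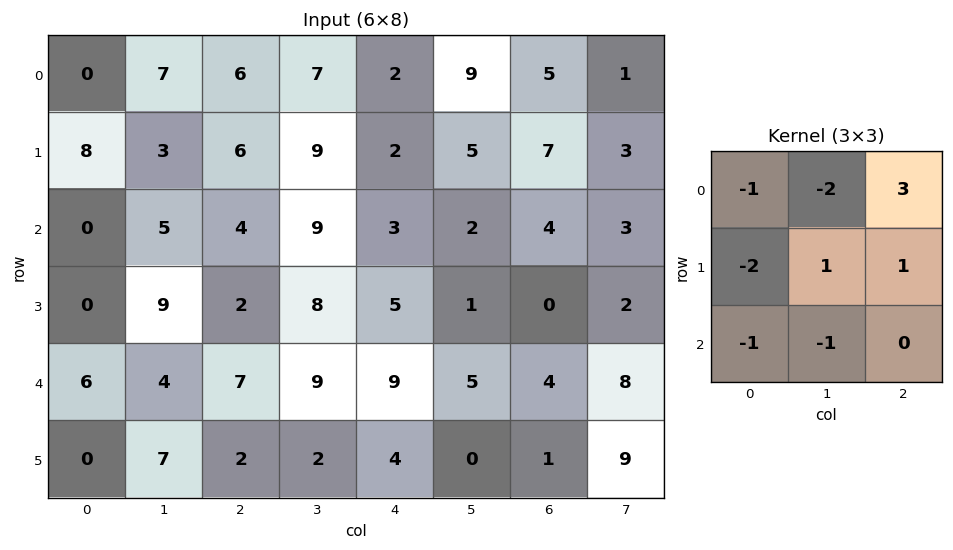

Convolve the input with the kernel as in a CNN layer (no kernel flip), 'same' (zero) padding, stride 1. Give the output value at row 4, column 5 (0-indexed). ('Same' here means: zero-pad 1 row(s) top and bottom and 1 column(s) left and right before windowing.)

-20

The receptive field on the zero-padded input at this output position is [5 1 0 / 9 5 4 / 4 0 1]. Elementwise product with the kernel and sum: 5·-1 + 1·-2 + 0·3 + 9·-2 + 5·1 + 4·1 + 4·-1 + 0·-1.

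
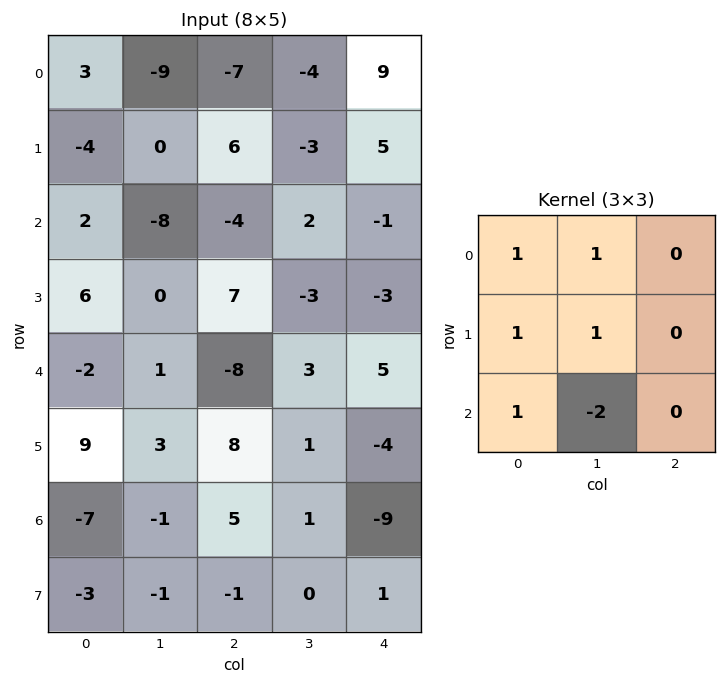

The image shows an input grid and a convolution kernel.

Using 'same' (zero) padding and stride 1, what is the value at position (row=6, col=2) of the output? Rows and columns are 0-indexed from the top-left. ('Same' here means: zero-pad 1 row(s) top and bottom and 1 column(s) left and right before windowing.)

The receptive field on the zero-padded input at this output position is [3 8 1 / -1 5 1 / -1 -1 0]. Elementwise product with the kernel and sum: 3·1 + 8·1 + -1·1 + 5·1 + -1·1 + -1·-2.

16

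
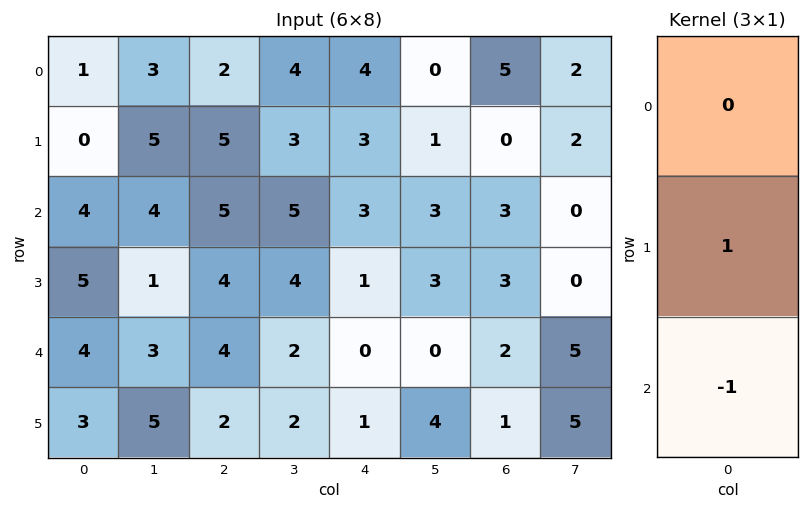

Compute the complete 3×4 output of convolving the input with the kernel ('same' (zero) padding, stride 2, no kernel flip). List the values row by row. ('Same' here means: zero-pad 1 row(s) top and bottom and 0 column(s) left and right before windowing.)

Output[0,0]: The receptive field on the zero-padded input at this output position is [0 / 1 / 0]. Elementwise product with the kernel and sum: 1·1 + 0·-1.
Output[0,1]: The receptive field on the zero-padded input at this output position is [0 / 2 / 5]. Elementwise product with the kernel and sum: 2·1 + 5·-1.

1 -3 1 5
-1 1 2 0
1 2 -1 1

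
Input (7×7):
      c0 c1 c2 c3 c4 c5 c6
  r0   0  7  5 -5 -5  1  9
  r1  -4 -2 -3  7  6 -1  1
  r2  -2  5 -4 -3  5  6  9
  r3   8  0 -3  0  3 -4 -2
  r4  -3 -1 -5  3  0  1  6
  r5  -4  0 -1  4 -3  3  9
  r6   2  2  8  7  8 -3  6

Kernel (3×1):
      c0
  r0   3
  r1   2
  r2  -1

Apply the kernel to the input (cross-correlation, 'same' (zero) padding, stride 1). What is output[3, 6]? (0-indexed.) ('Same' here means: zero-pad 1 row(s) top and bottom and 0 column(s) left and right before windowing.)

The receptive field on the zero-padded input at this output position is [9 / -2 / 6]. Elementwise product with the kernel and sum: 9·3 + -2·2 + 6·-1.

17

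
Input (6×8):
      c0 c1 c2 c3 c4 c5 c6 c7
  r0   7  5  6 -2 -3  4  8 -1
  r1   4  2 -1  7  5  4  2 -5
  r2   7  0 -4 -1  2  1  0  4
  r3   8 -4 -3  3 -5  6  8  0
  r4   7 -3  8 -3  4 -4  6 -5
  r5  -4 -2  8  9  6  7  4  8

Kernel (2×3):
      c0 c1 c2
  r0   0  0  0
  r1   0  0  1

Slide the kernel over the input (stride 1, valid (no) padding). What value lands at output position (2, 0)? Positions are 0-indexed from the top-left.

The receptive field on the input at this output position is [7 0 -4 / 8 -4 -3]. Elementwise product with the kernel and sum: -3·1.

-3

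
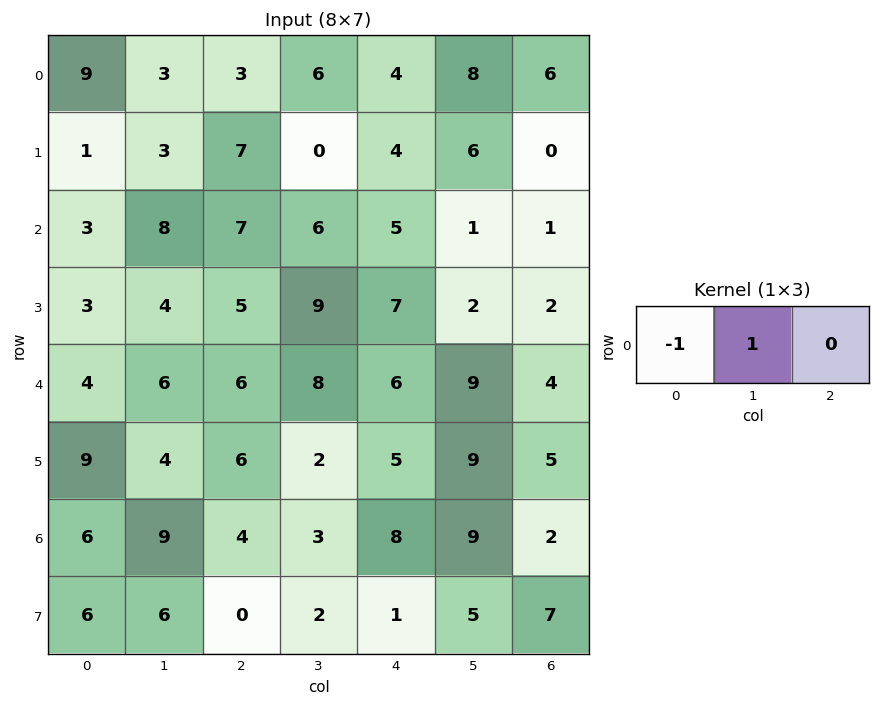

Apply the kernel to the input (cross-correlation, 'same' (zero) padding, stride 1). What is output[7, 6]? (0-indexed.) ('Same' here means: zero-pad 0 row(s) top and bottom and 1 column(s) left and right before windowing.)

2

The receptive field on the zero-padded input at this output position is [5 7 0]. Elementwise product with the kernel and sum: 5·-1 + 7·1.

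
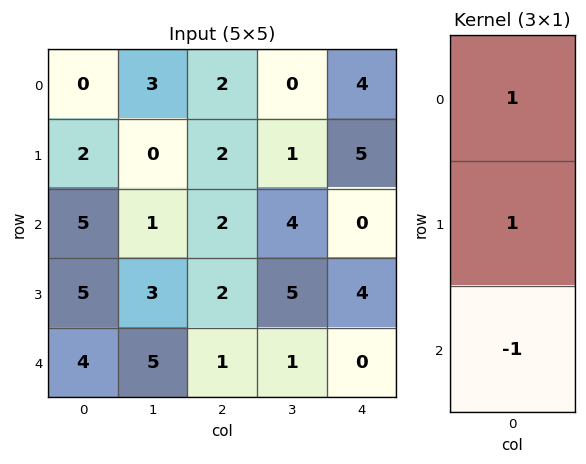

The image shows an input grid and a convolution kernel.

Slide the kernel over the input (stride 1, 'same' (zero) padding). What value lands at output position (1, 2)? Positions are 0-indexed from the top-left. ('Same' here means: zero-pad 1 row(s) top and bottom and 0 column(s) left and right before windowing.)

The receptive field on the zero-padded input at this output position is [2 / 2 / 2]. Elementwise product with the kernel and sum: 2·1 + 2·1 + 2·-1.

2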